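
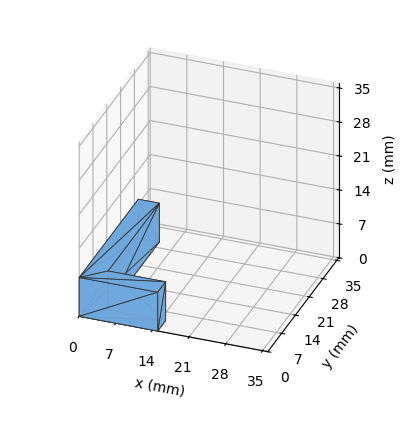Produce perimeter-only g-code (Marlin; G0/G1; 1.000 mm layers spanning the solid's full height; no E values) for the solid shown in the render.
Reading the render: the shape is an L-shaped prism: outer 15 × 30 mm, arm thicknesses ≈ 4 mm (horizontal) and 4 mm (vertical), extruded 8 mm in z (dimensions read to the nearest mm from the axis ticks). For the g-code, the solid's height is divided into equal slices at the stated Δz and each level perimeter traced with G1 moves after a G0 lift.

; perimeter-only toolpath
G21 ; units = mm
G90 ; absolute positioning
G28 ; home
; layer 1
G0 Z1.000
G0 X0.000 Y0.000
G1 X15.000 Y0.000
G1 X15.000 Y4.000
G1 X4.000 Y4.000
G1 X4.000 Y30.000
G1 X0.000 Y30.000
G1 X0.000 Y0.000
; layer 2
G0 Z2.000
G0 X0.000 Y0.000
G1 X15.000 Y0.000
G1 X15.000 Y4.000
G1 X4.000 Y4.000
G1 X4.000 Y30.000
G1 X0.000 Y30.000
G1 X0.000 Y0.000
; layer 3
G0 Z3.000
G0 X0.000 Y0.000
G1 X15.000 Y0.000
G1 X15.000 Y4.000
G1 X4.000 Y4.000
G1 X4.000 Y30.000
G1 X0.000 Y30.000
G1 X0.000 Y0.000
; layer 4
G0 Z4.000
G0 X0.000 Y0.000
G1 X15.000 Y0.000
G1 X15.000 Y4.000
G1 X4.000 Y4.000
G1 X4.000 Y30.000
G1 X0.000 Y30.000
G1 X0.000 Y0.000
; layer 5
G0 Z5.000
G0 X0.000 Y0.000
G1 X15.000 Y0.000
G1 X15.000 Y4.000
G1 X4.000 Y4.000
G1 X4.000 Y30.000
G1 X0.000 Y30.000
G1 X0.000 Y0.000
; layer 6
G0 Z6.000
G0 X0.000 Y0.000
G1 X15.000 Y0.000
G1 X15.000 Y4.000
G1 X4.000 Y4.000
G1 X4.000 Y30.000
G1 X0.000 Y30.000
G1 X0.000 Y0.000
; layer 7
G0 Z7.000
G0 X0.000 Y0.000
G1 X15.000 Y0.000
G1 X15.000 Y4.000
G1 X4.000 Y4.000
G1 X4.000 Y30.000
G1 X0.000 Y30.000
G1 X0.000 Y0.000
; layer 8
G0 Z8.000
G0 X0.000 Y0.000
G1 X15.000 Y0.000
G1 X15.000 Y4.000
G1 X4.000 Y4.000
G1 X4.000 Y30.000
G1 X0.000 Y30.000
G1 X0.000 Y0.000
M2 ; end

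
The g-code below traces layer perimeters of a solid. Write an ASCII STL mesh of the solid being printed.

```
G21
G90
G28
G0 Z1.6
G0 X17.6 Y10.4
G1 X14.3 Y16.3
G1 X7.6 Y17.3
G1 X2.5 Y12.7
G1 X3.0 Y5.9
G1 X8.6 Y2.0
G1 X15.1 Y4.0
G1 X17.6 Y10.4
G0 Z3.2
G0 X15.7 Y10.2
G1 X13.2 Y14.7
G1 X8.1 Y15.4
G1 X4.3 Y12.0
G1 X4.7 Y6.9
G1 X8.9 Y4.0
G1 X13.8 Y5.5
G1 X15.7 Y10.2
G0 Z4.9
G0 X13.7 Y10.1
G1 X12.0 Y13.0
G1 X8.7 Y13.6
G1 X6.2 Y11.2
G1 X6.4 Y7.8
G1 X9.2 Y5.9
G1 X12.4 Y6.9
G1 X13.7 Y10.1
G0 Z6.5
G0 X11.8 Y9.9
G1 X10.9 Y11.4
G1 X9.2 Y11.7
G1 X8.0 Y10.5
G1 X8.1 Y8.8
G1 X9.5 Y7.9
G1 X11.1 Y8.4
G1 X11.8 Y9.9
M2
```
solid part
  facet normal 0.0000 0.0000 -1.0000
    outer loop
      vertex 7.0 19.2 0.0
      vertex 15.4 17.9 0.0
      vertex 19.6 10.5 0.0
    endloop
  endfacet
  facet normal 0.0000 0.0000 -1.0000
    outer loop
      vertex 0.7 13.4 0.0
      vertex 7.0 19.2 0.0
      vertex 19.6 10.5 0.0
    endloop
  endfacet
  facet normal 0.0000 0.0000 -1.0000
    outer loop
      vertex 1.3 4.9 0.0
      vertex 0.7 13.4 0.0
      vertex 19.6 10.5 0.0
    endloop
  endfacet
  facet normal 0.0000 0.0000 -1.0000
    outer loop
      vertex 8.3 0.1 0.0
      vertex 1.3 4.9 0.0
      vertex 19.6 10.5 0.0
    endloop
  endfacet
  facet normal 0.0000 0.0000 -1.0000
    outer loop
      vertex 16.4 2.6 0.0
      vertex 8.3 0.1 0.0
      vertex 19.6 10.5 0.0
    endloop
  endfacet
  facet normal 0.5865 0.3329 0.7384
    outer loop
      vertex 19.6 10.5 0.0
      vertex 15.4 17.9 0.0
      vertex 9.8 9.8 8.1
    endloop
  endfacet
  facet normal 0.1032 0.6668 0.7381
    outer loop
      vertex 15.4 17.9 0.0
      vertex 7.0 19.2 0.0
      vertex 9.8 9.8 8.1
    endloop
  endfacet
  facet normal -0.4584 0.4979 0.7362
    outer loop
      vertex 7.0 19.2 0.0
      vertex 0.7 13.4 0.0
      vertex 9.8 9.8 8.1
    endloop
  endfacet
  facet normal -0.6746 -0.0476 0.7367
    outer loop
      vertex 0.7 13.4 0.0
      vertex 1.3 4.9 0.0
      vertex 9.8 9.8 8.1
    endloop
  endfacet
  facet normal -0.3819 -0.5569 0.7376
    outer loop
      vertex 1.3 4.9 0.0
      vertex 8.3 0.1 0.0
      vertex 9.8 9.8 8.1
    endloop
  endfacet
  facet normal 0.1994 -0.6461 0.7368
    outer loop
      vertex 8.3 0.1 0.0
      vertex 16.4 2.6 0.0
      vertex 9.8 9.8 8.1
    endloop
  endfacet
  facet normal 0.6269 -0.2539 0.7365
    outer loop
      vertex 16.4 2.6 0.0
      vertex 19.6 10.5 0.0
      vertex 9.8 9.8 8.1
    endloop
  endfacet
endsolid part

The G0 Z moves step by Δz≈1.6 mm. The G1 loops shrink linearly with z, so the solid tapers from its base footprint up to z≈8.1. Closing with a flat bottom cap and the tapered top and triangulating gives 12 facets — a regular 7-sided pyramid, base circumscribed radius ≈ 9.8 mm, apex at z ≈ 8.1 mm.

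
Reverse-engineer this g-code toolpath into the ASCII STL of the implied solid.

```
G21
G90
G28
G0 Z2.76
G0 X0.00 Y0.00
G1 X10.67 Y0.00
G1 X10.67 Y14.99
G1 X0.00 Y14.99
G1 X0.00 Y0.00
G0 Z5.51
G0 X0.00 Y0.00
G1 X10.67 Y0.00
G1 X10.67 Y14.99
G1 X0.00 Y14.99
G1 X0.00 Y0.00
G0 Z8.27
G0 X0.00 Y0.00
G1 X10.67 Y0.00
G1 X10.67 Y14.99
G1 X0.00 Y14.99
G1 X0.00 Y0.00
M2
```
solid part
  facet normal 0.0000 0.0000 -1.0000
    outer loop
      vertex 10.67 14.99 0.00
      vertex 10.67 0.00 0.00
      vertex 0.00 0.00 0.00
    endloop
  endfacet
  facet normal 0.0000 0.0000 -1.0000
    outer loop
      vertex 0.00 14.99 0.00
      vertex 10.67 14.99 0.00
      vertex 0.00 0.00 0.00
    endloop
  endfacet
  facet normal 0.0000 0.0000 1.0000
    outer loop
      vertex 0.00 0.00 8.27
      vertex 10.67 0.00 8.27
      vertex 10.67 14.99 8.27
    endloop
  endfacet
  facet normal 0.0000 0.0000 1.0000
    outer loop
      vertex 0.00 0.00 8.27
      vertex 10.67 14.99 8.27
      vertex 0.00 14.99 8.27
    endloop
  endfacet
  facet normal 0.0000 -1.0000 0.0000
    outer loop
      vertex 0.00 0.00 0.00
      vertex 10.67 0.00 0.00
      vertex 10.67 0.00 8.27
    endloop
  endfacet
  facet normal 0.0000 -1.0000 0.0000
    outer loop
      vertex 0.00 0.00 0.00
      vertex 10.67 0.00 8.27
      vertex 0.00 0.00 8.27
    endloop
  endfacet
  facet normal 0.0000 1.0000 0.0000
    outer loop
      vertex 10.67 14.99 8.27
      vertex 10.67 14.99 0.00
      vertex 0.00 14.99 0.00
    endloop
  endfacet
  facet normal 0.0000 1.0000 0.0000
    outer loop
      vertex 0.00 14.99 8.27
      vertex 10.67 14.99 8.27
      vertex 0.00 14.99 0.00
    endloop
  endfacet
  facet normal -1.0000 0.0000 0.0000
    outer loop
      vertex 0.00 14.99 8.27
      vertex 0.00 14.99 0.00
      vertex 0.00 0.00 0.00
    endloop
  endfacet
  facet normal -1.0000 0.0000 0.0000
    outer loop
      vertex 0.00 0.00 8.27
      vertex 0.00 14.99 8.27
      vertex 0.00 0.00 0.00
    endloop
  endfacet
  facet normal 1.0000 0.0000 0.0000
    outer loop
      vertex 10.67 0.00 0.00
      vertex 10.67 14.99 0.00
      vertex 10.67 14.99 8.27
    endloop
  endfacet
  facet normal 1.0000 0.0000 0.0000
    outer loop
      vertex 10.67 0.00 0.00
      vertex 10.67 14.99 8.27
      vertex 10.67 0.00 8.27
    endloop
  endfacet
endsolid part

The G0 Z moves step by Δz≈2.76 mm. Every layer's G1 loop is the same polygon, so the solid is a straight extrusion of it from z=0 to z≈8.27. Closing with flat bottom and top caps and triangulating gives 12 facets — a rectangular box, roughly 10.7 × 15 mm footprint and 8.27 mm tall.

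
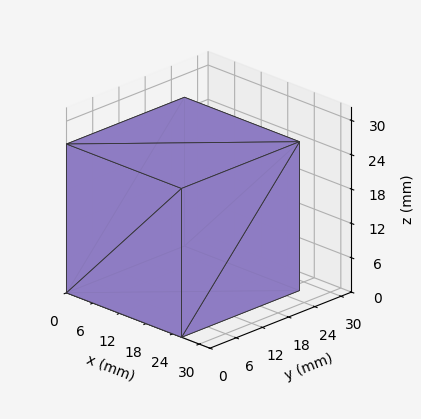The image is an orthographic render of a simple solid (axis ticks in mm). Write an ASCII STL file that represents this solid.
Reading the render: the shape is a rectangular box, roughly 26 × 27 mm footprint and 26 mm tall (dimensions read to the nearest mm from the axis ticks). For the STL, each face is triangulated and given an outward normal.

solid part
  facet normal 0.0000 0.0000 -1.0000
    outer loop
      vertex 26.00 27.00 0.00
      vertex 26.00 0.00 0.00
      vertex 0.00 0.00 0.00
    endloop
  endfacet
  facet normal 0.0000 0.0000 -1.0000
    outer loop
      vertex 0.00 27.00 0.00
      vertex 26.00 27.00 0.00
      vertex 0.00 0.00 0.00
    endloop
  endfacet
  facet normal 0.0000 0.0000 1.0000
    outer loop
      vertex 0.00 0.00 26.00
      vertex 26.00 0.00 26.00
      vertex 26.00 27.00 26.00
    endloop
  endfacet
  facet normal 0.0000 0.0000 1.0000
    outer loop
      vertex 0.00 0.00 26.00
      vertex 26.00 27.00 26.00
      vertex 0.00 27.00 26.00
    endloop
  endfacet
  facet normal 0.0000 -1.0000 0.0000
    outer loop
      vertex 0.00 0.00 0.00
      vertex 26.00 0.00 0.00
      vertex 26.00 0.00 26.00
    endloop
  endfacet
  facet normal 0.0000 -1.0000 0.0000
    outer loop
      vertex 0.00 0.00 0.00
      vertex 26.00 0.00 26.00
      vertex 0.00 0.00 26.00
    endloop
  endfacet
  facet normal 0.0000 1.0000 0.0000
    outer loop
      vertex 26.00 27.00 26.00
      vertex 26.00 27.00 0.00
      vertex 0.00 27.00 0.00
    endloop
  endfacet
  facet normal 0.0000 1.0000 0.0000
    outer loop
      vertex 0.00 27.00 26.00
      vertex 26.00 27.00 26.00
      vertex 0.00 27.00 0.00
    endloop
  endfacet
  facet normal -1.0000 0.0000 0.0000
    outer loop
      vertex 0.00 27.00 26.00
      vertex 0.00 27.00 0.00
      vertex 0.00 0.00 0.00
    endloop
  endfacet
  facet normal -1.0000 0.0000 0.0000
    outer loop
      vertex 0.00 0.00 26.00
      vertex 0.00 27.00 26.00
      vertex 0.00 0.00 0.00
    endloop
  endfacet
  facet normal 1.0000 0.0000 0.0000
    outer loop
      vertex 26.00 0.00 0.00
      vertex 26.00 27.00 0.00
      vertex 26.00 27.00 26.00
    endloop
  endfacet
  facet normal 1.0000 0.0000 0.0000
    outer loop
      vertex 26.00 0.00 0.00
      vertex 26.00 27.00 26.00
      vertex 26.00 0.00 26.00
    endloop
  endfacet
endsolid part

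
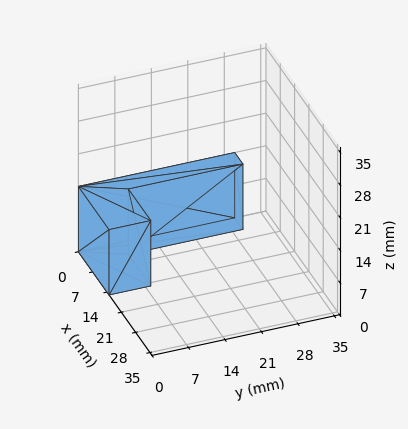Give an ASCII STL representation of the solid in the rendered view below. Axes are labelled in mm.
Reading the render: the shape is an L-shaped prism: outer 15 × 30 mm, arm thicknesses ≈ 8 mm (horizontal) and 4 mm (vertical), extruded 14 mm in z (dimensions read to the nearest mm from the axis ticks). For the STL, each face is triangulated and given an outward normal.

solid part
  facet normal 0.0000 0.0000 -1.0000
    outer loop
      vertex 15.000 8.000 0.000
      vertex 15.000 0.000 0.000
      vertex 0.000 0.000 0.000
    endloop
  endfacet
  facet normal 0.0000 0.0000 -1.0000
    outer loop
      vertex 4.000 8.000 0.000
      vertex 15.000 8.000 0.000
      vertex 0.000 0.000 0.000
    endloop
  endfacet
  facet normal 0.0000 0.0000 -1.0000
    outer loop
      vertex 4.000 30.000 0.000
      vertex 4.000 8.000 0.000
      vertex 0.000 0.000 0.000
    endloop
  endfacet
  facet normal 0.0000 0.0000 -1.0000
    outer loop
      vertex 0.000 30.000 0.000
      vertex 4.000 30.000 0.000
      vertex 0.000 0.000 0.000
    endloop
  endfacet
  facet normal 0.0000 0.0000 1.0000
    outer loop
      vertex 0.000 0.000 14.000
      vertex 15.000 0.000 14.000
      vertex 15.000 8.000 14.000
    endloop
  endfacet
  facet normal 0.0000 0.0000 1.0000
    outer loop
      vertex 0.000 0.000 14.000
      vertex 15.000 8.000 14.000
      vertex 4.000 8.000 14.000
    endloop
  endfacet
  facet normal 0.0000 0.0000 1.0000
    outer loop
      vertex 0.000 0.000 14.000
      vertex 4.000 8.000 14.000
      vertex 4.000 30.000 14.000
    endloop
  endfacet
  facet normal 0.0000 0.0000 1.0000
    outer loop
      vertex 0.000 0.000 14.000
      vertex 4.000 30.000 14.000
      vertex 0.000 30.000 14.000
    endloop
  endfacet
  facet normal 0.0000 -1.0000 0.0000
    outer loop
      vertex 0.000 0.000 0.000
      vertex 15.000 0.000 0.000
      vertex 15.000 0.000 14.000
    endloop
  endfacet
  facet normal 0.0000 -1.0000 0.0000
    outer loop
      vertex 0.000 0.000 0.000
      vertex 15.000 0.000 14.000
      vertex 0.000 0.000 14.000
    endloop
  endfacet
  facet normal 1.0000 0.0000 0.0000
    outer loop
      vertex 15.000 0.000 0.000
      vertex 15.000 8.000 0.000
      vertex 15.000 8.000 14.000
    endloop
  endfacet
  facet normal 1.0000 0.0000 0.0000
    outer loop
      vertex 15.000 0.000 0.000
      vertex 15.000 8.000 14.000
      vertex 15.000 0.000 14.000
    endloop
  endfacet
  facet normal 0.0000 1.0000 0.0000
    outer loop
      vertex 15.000 8.000 0.000
      vertex 4.000 8.000 0.000
      vertex 4.000 8.000 14.000
    endloop
  endfacet
  facet normal 0.0000 1.0000 0.0000
    outer loop
      vertex 15.000 8.000 0.000
      vertex 4.000 8.000 14.000
      vertex 15.000 8.000 14.000
    endloop
  endfacet
  facet normal 1.0000 0.0000 0.0000
    outer loop
      vertex 4.000 8.000 0.000
      vertex 4.000 30.000 0.000
      vertex 4.000 30.000 14.000
    endloop
  endfacet
  facet normal 1.0000 0.0000 0.0000
    outer loop
      vertex 4.000 8.000 0.000
      vertex 4.000 30.000 14.000
      vertex 4.000 8.000 14.000
    endloop
  endfacet
  facet normal 0.0000 1.0000 0.0000
    outer loop
      vertex 4.000 30.000 0.000
      vertex 0.000 30.000 0.000
      vertex 0.000 30.000 14.000
    endloop
  endfacet
  facet normal 0.0000 1.0000 0.0000
    outer loop
      vertex 4.000 30.000 0.000
      vertex 0.000 30.000 14.000
      vertex 4.000 30.000 14.000
    endloop
  endfacet
  facet normal -1.0000 0.0000 0.0000
    outer loop
      vertex 0.000 30.000 0.000
      vertex 0.000 0.000 0.000
      vertex 0.000 0.000 14.000
    endloop
  endfacet
  facet normal -1.0000 0.0000 0.0000
    outer loop
      vertex 0.000 30.000 0.000
      vertex 0.000 0.000 14.000
      vertex 0.000 30.000 14.000
    endloop
  endfacet
endsolid part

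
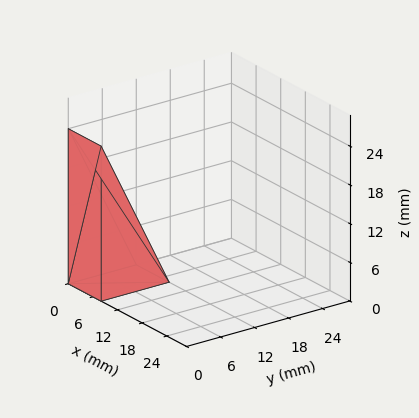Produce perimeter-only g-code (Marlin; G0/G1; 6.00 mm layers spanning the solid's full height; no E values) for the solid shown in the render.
Reading the render: the shape is a wedge (ramp): 8 × 12 mm base, rising to 24 mm along the y=0 edge and sloping linearly to z=0 at y=12 (dimensions read to the nearest mm from the axis ticks). For the g-code, the solid's height is divided into equal slices at the stated Δz and each level perimeter traced with G1 moves after a G0 lift.

; perimeter-only toolpath
G21 ; units = mm
G90 ; absolute positioning
G28 ; home
; layer 1
G0 Z6.00
G0 X0.00 Y0.00
G1 X8.00 Y0.00
G1 X8.00 Y9.00
G1 X0.00 Y9.00
G1 X0.00 Y0.00
; layer 2
G0 Z12.00
G0 X0.00 Y0.00
G1 X8.00 Y0.00
G1 X8.00 Y6.00
G1 X0.00 Y6.00
G1 X0.00 Y0.00
; layer 3
G0 Z18.00
G0 X0.00 Y0.00
G1 X8.00 Y0.00
G1 X8.00 Y3.00
G1 X0.00 Y3.00
G1 X0.00 Y0.00
M2 ; end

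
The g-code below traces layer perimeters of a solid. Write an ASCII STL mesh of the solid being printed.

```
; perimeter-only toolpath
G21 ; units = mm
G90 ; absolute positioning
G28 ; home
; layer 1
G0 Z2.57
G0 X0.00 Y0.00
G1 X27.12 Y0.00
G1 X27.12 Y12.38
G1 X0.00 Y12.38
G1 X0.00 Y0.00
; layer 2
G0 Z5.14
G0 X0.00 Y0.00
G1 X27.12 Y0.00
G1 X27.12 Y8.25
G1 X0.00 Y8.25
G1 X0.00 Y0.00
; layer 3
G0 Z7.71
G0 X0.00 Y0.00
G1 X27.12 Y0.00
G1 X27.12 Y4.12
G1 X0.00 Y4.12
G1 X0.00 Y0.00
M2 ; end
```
solid part
  facet normal 0.0000 0.0000 -1.0000
    outer loop
      vertex 27.12 16.50 0.00
      vertex 27.12 0.00 0.00
      vertex 0.00 0.00 0.00
    endloop
  endfacet
  facet normal 0.0000 0.0000 -1.0000
    outer loop
      vertex 0.00 16.50 0.00
      vertex 27.12 16.50 0.00
      vertex 0.00 0.00 0.00
    endloop
  endfacet
  facet normal 0.0000 -1.0000 0.0000
    outer loop
      vertex 0.00 0.00 0.00
      vertex 27.12 0.00 0.00
      vertex 27.12 0.00 10.28
    endloop
  endfacet
  facet normal 0.0000 -1.0000 0.0000
    outer loop
      vertex 0.00 0.00 0.00
      vertex 27.12 0.00 10.28
      vertex 0.00 0.00 10.28
    endloop
  endfacet
  facet normal 0.0000 0.5288 0.8487
    outer loop
      vertex 0.00 0.00 10.28
      vertex 27.12 0.00 10.28
      vertex 27.12 16.50 0.00
    endloop
  endfacet
  facet normal 0.0000 0.5288 0.8487
    outer loop
      vertex 0.00 0.00 10.28
      vertex 27.12 16.50 0.00
      vertex 0.00 16.50 0.00
    endloop
  endfacet
  facet normal -1.0000 0.0000 0.0000
    outer loop
      vertex 0.00 0.00 10.28
      vertex 0.00 16.50 0.00
      vertex 0.00 0.00 0.00
    endloop
  endfacet
  facet normal 1.0000 0.0000 0.0000
    outer loop
      vertex 27.12 0.00 0.00
      vertex 27.12 16.50 0.00
      vertex 27.12 0.00 10.28
    endloop
  endfacet
endsolid part

The G0 Z moves step by Δz≈2.57 mm. The G1 loops shrink linearly with z, so the solid tapers from its base footprint up to z≈10.3. Closing with a flat bottom cap and the tapered top and triangulating gives 8 facets — a wedge (ramp): 27.1 × 16.5 mm base, rising to 10.3 mm along the y=0 edge and sloping linearly to z=0 at y=16.5.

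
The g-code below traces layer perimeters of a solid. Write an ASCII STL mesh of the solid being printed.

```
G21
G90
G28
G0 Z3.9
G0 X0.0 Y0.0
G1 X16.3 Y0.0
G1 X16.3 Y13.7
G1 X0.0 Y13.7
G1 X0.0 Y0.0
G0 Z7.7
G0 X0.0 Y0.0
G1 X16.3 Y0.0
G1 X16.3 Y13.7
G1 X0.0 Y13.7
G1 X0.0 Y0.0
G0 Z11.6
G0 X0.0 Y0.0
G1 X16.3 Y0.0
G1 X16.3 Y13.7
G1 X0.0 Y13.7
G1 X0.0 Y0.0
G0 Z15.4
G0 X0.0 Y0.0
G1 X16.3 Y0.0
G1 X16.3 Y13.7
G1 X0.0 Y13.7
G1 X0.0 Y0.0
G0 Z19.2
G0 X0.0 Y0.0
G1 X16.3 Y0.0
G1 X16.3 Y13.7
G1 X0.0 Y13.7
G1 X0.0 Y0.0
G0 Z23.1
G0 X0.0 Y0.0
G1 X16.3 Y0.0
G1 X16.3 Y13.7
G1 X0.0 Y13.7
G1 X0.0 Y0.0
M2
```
solid part
  facet normal 0.0000 0.0000 -1.0000
    outer loop
      vertex 16.3 13.7 0.0
      vertex 16.3 0.0 0.0
      vertex 0.0 0.0 0.0
    endloop
  endfacet
  facet normal 0.0000 0.0000 -1.0000
    outer loop
      vertex 0.0 13.7 0.0
      vertex 16.3 13.7 0.0
      vertex 0.0 0.0 0.0
    endloop
  endfacet
  facet normal 0.0000 0.0000 1.0000
    outer loop
      vertex 0.0 0.0 23.1
      vertex 16.3 0.0 23.1
      vertex 16.3 13.7 23.1
    endloop
  endfacet
  facet normal 0.0000 0.0000 1.0000
    outer loop
      vertex 0.0 0.0 23.1
      vertex 16.3 13.7 23.1
      vertex 0.0 13.7 23.1
    endloop
  endfacet
  facet normal 0.0000 -1.0000 0.0000
    outer loop
      vertex 0.0 0.0 0.0
      vertex 16.3 0.0 0.0
      vertex 16.3 0.0 23.1
    endloop
  endfacet
  facet normal 0.0000 -1.0000 0.0000
    outer loop
      vertex 0.0 0.0 0.0
      vertex 16.3 0.0 23.1
      vertex 0.0 0.0 23.1
    endloop
  endfacet
  facet normal 0.0000 1.0000 0.0000
    outer loop
      vertex 16.3 13.7 23.1
      vertex 16.3 13.7 0.0
      vertex 0.0 13.7 0.0
    endloop
  endfacet
  facet normal 0.0000 1.0000 0.0000
    outer loop
      vertex 0.0 13.7 23.1
      vertex 16.3 13.7 23.1
      vertex 0.0 13.7 0.0
    endloop
  endfacet
  facet normal -1.0000 0.0000 0.0000
    outer loop
      vertex 0.0 13.7 23.1
      vertex 0.0 13.7 0.0
      vertex 0.0 0.0 0.0
    endloop
  endfacet
  facet normal -1.0000 0.0000 0.0000
    outer loop
      vertex 0.0 0.0 23.1
      vertex 0.0 13.7 23.1
      vertex 0.0 0.0 0.0
    endloop
  endfacet
  facet normal 1.0000 0.0000 0.0000
    outer loop
      vertex 16.3 0.0 0.0
      vertex 16.3 13.7 0.0
      vertex 16.3 13.7 23.1
    endloop
  endfacet
  facet normal 1.0000 0.0000 0.0000
    outer loop
      vertex 16.3 0.0 0.0
      vertex 16.3 13.7 23.1
      vertex 16.3 0.0 23.1
    endloop
  endfacet
endsolid part

The G0 Z moves step by Δz≈3.9 mm. Every layer's G1 loop is the same polygon, so the solid is a straight extrusion of it from z=0 to z≈23.1. Closing with flat bottom and top caps and triangulating gives 12 facets — a rectangular box, roughly 16.3 × 13.7 mm footprint and 23.1 mm tall.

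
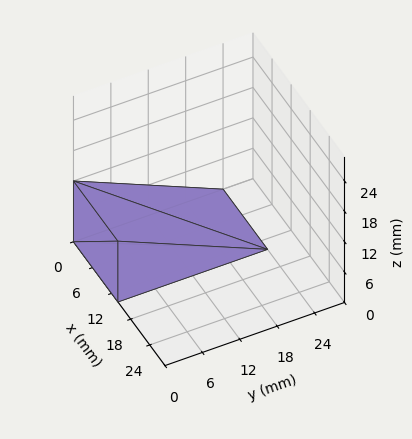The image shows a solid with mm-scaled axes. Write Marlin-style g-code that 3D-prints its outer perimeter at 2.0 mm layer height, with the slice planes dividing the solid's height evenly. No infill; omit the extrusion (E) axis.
Reading the render: the shape is a wedge (ramp): 14 × 24 mm base, rising to 12 mm along the y=0 edge and sloping linearly to z=0 at y=24 (dimensions read to the nearest mm from the axis ticks). For the g-code, the solid's height is divided into equal slices at the stated Δz and each level perimeter traced with G1 moves after a G0 lift.

; perimeter-only toolpath
G21 ; units = mm
G90 ; absolute positioning
G28 ; home
; layer 1
G0 Z2.0
G0 X0.0 Y0.0
G1 X14.0 Y0.0
G1 X14.0 Y20.0
G1 X0.0 Y20.0
G1 X0.0 Y0.0
; layer 2
G0 Z4.0
G0 X0.0 Y0.0
G1 X14.0 Y0.0
G1 X14.0 Y16.0
G1 X0.0 Y16.0
G1 X0.0 Y0.0
; layer 3
G0 Z6.0
G0 X0.0 Y0.0
G1 X14.0 Y0.0
G1 X14.0 Y12.0
G1 X0.0 Y12.0
G1 X0.0 Y0.0
; layer 4
G0 Z8.0
G0 X0.0 Y0.0
G1 X14.0 Y0.0
G1 X14.0 Y8.0
G1 X0.0 Y8.0
G1 X0.0 Y0.0
; layer 5
G0 Z10.0
G0 X0.0 Y0.0
G1 X14.0 Y0.0
G1 X14.0 Y4.0
G1 X0.0 Y4.0
G1 X0.0 Y0.0
M2 ; end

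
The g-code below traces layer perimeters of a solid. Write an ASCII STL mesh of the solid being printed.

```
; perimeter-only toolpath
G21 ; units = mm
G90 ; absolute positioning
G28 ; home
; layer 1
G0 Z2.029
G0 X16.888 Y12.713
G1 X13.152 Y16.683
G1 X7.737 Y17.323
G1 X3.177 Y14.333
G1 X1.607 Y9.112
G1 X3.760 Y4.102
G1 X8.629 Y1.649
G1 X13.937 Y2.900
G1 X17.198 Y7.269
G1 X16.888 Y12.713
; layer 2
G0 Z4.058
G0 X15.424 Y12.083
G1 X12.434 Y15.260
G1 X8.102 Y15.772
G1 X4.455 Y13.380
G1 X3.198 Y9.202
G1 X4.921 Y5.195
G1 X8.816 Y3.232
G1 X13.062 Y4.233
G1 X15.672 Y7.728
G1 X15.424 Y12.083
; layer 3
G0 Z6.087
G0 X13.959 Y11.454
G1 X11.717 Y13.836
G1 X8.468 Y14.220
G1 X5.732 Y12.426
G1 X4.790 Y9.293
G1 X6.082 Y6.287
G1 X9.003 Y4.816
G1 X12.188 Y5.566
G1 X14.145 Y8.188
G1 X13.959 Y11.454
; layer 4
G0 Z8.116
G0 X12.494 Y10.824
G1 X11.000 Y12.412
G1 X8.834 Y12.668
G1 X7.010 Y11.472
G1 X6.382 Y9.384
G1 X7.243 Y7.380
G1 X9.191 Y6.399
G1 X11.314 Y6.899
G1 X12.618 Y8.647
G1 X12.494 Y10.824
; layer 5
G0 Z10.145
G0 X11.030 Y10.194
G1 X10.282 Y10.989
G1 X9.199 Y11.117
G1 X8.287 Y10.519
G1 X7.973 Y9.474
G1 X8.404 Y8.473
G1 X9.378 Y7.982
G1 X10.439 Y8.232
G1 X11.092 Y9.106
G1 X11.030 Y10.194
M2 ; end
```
solid part
  facet normal 0.0000 0.0000 -1.0000
    outer loop
      vertex 7.371 18.875 0.000
      vertex 13.869 18.107 0.000
      vertex 18.353 13.342 0.000
    endloop
  endfacet
  facet normal 0.0000 0.0000 -1.0000
    outer loop
      vertex 1.900 15.287 0.000
      vertex 7.371 18.875 0.000
      vertex 18.353 13.342 0.000
    endloop
  endfacet
  facet normal 0.0000 0.0000 -1.0000
    outer loop
      vertex 0.015 9.021 0.000
      vertex 1.900 15.287 0.000
      vertex 18.353 13.342 0.000
    endloop
  endfacet
  facet normal 0.0000 0.0000 -1.0000
    outer loop
      vertex 2.599 3.010 0.000
      vertex 0.015 9.021 0.000
      vertex 18.353 13.342 0.000
    endloop
  endfacet
  facet normal 0.0000 0.0000 -1.0000
    outer loop
      vertex 8.442 0.066 0.000
      vertex 2.599 3.010 0.000
      vertex 18.353 13.342 0.000
    endloop
  endfacet
  facet normal 0.0000 0.0000 -1.0000
    outer loop
      vertex 14.811 1.567 0.000
      vertex 8.442 0.066 0.000
      vertex 18.353 13.342 0.000
    endloop
  endfacet
  facet normal 0.0000 0.0000 -1.0000
    outer loop
      vertex 18.725 6.810 0.000
      vertex 14.811 1.567 0.000
      vertex 18.353 13.342 0.000
    endloop
  endfacet
  facet normal 0.5859 0.5513 0.5940
    outer loop
      vertex 18.353 13.342 0.000
      vertex 13.869 18.107 0.000
      vertex 9.565 9.565 12.174
    endloop
  endfacet
  facet normal 0.0944 0.7989 0.5940
    outer loop
      vertex 13.869 18.107 0.000
      vertex 7.371 18.875 0.000
      vertex 9.565 9.565 12.174
    endloop
  endfacet
  facet normal -0.4412 0.6727 0.5940
    outer loop
      vertex 7.371 18.875 0.000
      vertex 1.900 15.287 0.000
      vertex 9.565 9.565 12.174
    endloop
  endfacet
  facet normal -0.7704 0.2318 0.5940
    outer loop
      vertex 1.900 15.287 0.000
      vertex 0.015 9.021 0.000
      vertex 9.565 9.565 12.174
    endloop
  endfacet
  facet normal -0.7391 -0.3177 0.5940
    outer loop
      vertex 0.015 9.021 0.000
      vertex 2.599 3.010 0.000
      vertex 9.565 9.565 12.174
    endloop
  endfacet
  facet normal -0.3620 -0.7184 0.5940
    outer loop
      vertex 2.599 3.010 0.000
      vertex 8.442 0.066 0.000
      vertex 9.565 9.565 12.174
    endloop
  endfacet
  facet normal 0.1845 -0.7830 0.5940
    outer loop
      vertex 8.442 0.066 0.000
      vertex 14.811 1.567 0.000
      vertex 9.565 9.565 12.174
    endloop
  endfacet
  facet normal 0.6447 -0.4813 0.5940
    outer loop
      vertex 14.811 1.567 0.000
      vertex 18.725 6.810 0.000
      vertex 9.565 9.565 12.174
    endloop
  endfacet
  facet normal 0.8032 0.0457 0.5940
    outer loop
      vertex 18.725 6.810 0.000
      vertex 18.353 13.342 0.000
      vertex 9.565 9.565 12.174
    endloop
  endfacet
endsolid part

The G0 Z moves step by Δz≈2.029 mm. The G1 loops shrink linearly with z, so the solid tapers from its base footprint up to z≈12.2. Closing with a flat bottom cap and the tapered top and triangulating gives 16 facets — a regular 9-sided pyramid, base circumscribed radius ≈ 9.56 mm, apex at z ≈ 12.2 mm.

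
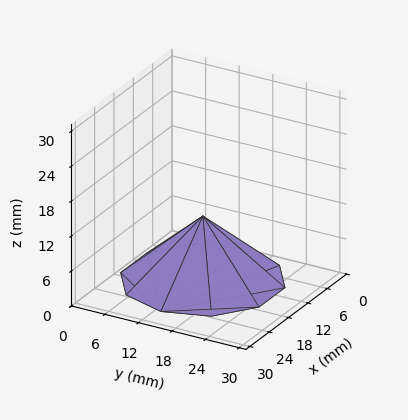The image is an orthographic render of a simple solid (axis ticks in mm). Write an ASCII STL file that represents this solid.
Reading the render: the shape is a regular 10-sided pyramid, base circumscribed radius ≈ 13 mm, apex at z ≈ 11 mm (dimensions read to the nearest mm from the axis ticks). For the STL, each face is triangulated and given an outward normal.

solid part
  facet normal 0.0000 0.0000 -1.0000
    outer loop
      vertex 17.02 25.36 0.00
      vertex 23.52 20.64 0.00
      vertex 26.00 13.00 0.00
    endloop
  endfacet
  facet normal 0.0000 0.0000 -1.0000
    outer loop
      vertex 8.98 25.36 0.00
      vertex 17.02 25.36 0.00
      vertex 26.00 13.00 0.00
    endloop
  endfacet
  facet normal 0.0000 0.0000 -1.0000
    outer loop
      vertex 2.48 20.64 0.00
      vertex 8.98 25.36 0.00
      vertex 26.00 13.00 0.00
    endloop
  endfacet
  facet normal 0.0000 0.0000 -1.0000
    outer loop
      vertex 0.00 13.00 0.00
      vertex 2.48 20.64 0.00
      vertex 26.00 13.00 0.00
    endloop
  endfacet
  facet normal 0.0000 0.0000 -1.0000
    outer loop
      vertex 2.48 5.36 0.00
      vertex 0.00 13.00 0.00
      vertex 26.00 13.00 0.00
    endloop
  endfacet
  facet normal 0.0000 0.0000 -1.0000
    outer loop
      vertex 8.98 0.64 0.00
      vertex 2.48 5.36 0.00
      vertex 26.00 13.00 0.00
    endloop
  endfacet
  facet normal 0.0000 0.0000 -1.0000
    outer loop
      vertex 17.02 0.64 0.00
      vertex 8.98 0.64 0.00
      vertex 26.00 13.00 0.00
    endloop
  endfacet
  facet normal 0.0000 0.0000 -1.0000
    outer loop
      vertex 23.52 5.36 0.00
      vertex 17.02 0.64 0.00
      vertex 26.00 13.00 0.00
    endloop
  endfacet
  facet normal 0.6322 0.2052 0.7471
    outer loop
      vertex 26.00 13.00 0.00
      vertex 23.52 20.64 0.00
      vertex 13.00 13.00 11.00
    endloop
  endfacet
  facet normal 0.3906 0.5379 0.7471
    outer loop
      vertex 23.52 20.64 0.00
      vertex 17.02 25.36 0.00
      vertex 13.00 13.00 11.00
    endloop
  endfacet
  facet normal 0.0000 0.6648 0.7470
    outer loop
      vertex 17.02 25.36 0.00
      vertex 8.98 25.36 0.00
      vertex 13.00 13.00 11.00
    endloop
  endfacet
  facet normal -0.3906 0.5379 0.7471
    outer loop
      vertex 8.98 25.36 0.00
      vertex 2.48 20.64 0.00
      vertex 13.00 13.00 11.00
    endloop
  endfacet
  facet normal -0.6322 0.2052 0.7471
    outer loop
      vertex 2.48 20.64 0.00
      vertex 0.00 13.00 0.00
      vertex 13.00 13.00 11.00
    endloop
  endfacet
  facet normal -0.6322 -0.2052 0.7471
    outer loop
      vertex 0.00 13.00 0.00
      vertex 2.48 5.36 0.00
      vertex 13.00 13.00 11.00
    endloop
  endfacet
  facet normal -0.3906 -0.5379 0.7471
    outer loop
      vertex 2.48 5.36 0.00
      vertex 8.98 0.64 0.00
      vertex 13.00 13.00 11.00
    endloop
  endfacet
  facet normal 0.0000 -0.6648 0.7470
    outer loop
      vertex 8.98 0.64 0.00
      vertex 17.02 0.64 0.00
      vertex 13.00 13.00 11.00
    endloop
  endfacet
  facet normal 0.3906 -0.5379 0.7471
    outer loop
      vertex 17.02 0.64 0.00
      vertex 23.52 5.36 0.00
      vertex 13.00 13.00 11.00
    endloop
  endfacet
  facet normal 0.6322 -0.2052 0.7471
    outer loop
      vertex 23.52 5.36 0.00
      vertex 26.00 13.00 0.00
      vertex 13.00 13.00 11.00
    endloop
  endfacet
endsolid part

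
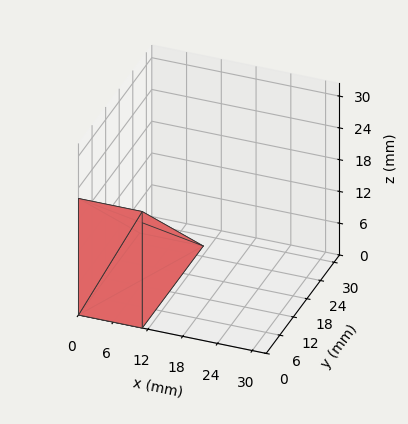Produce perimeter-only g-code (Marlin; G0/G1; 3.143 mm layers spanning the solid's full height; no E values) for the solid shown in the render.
Reading the render: the shape is a wedge (ramp): 11 × 27 mm base, rising to 22 mm along the y=0 edge and sloping linearly to z=0 at y=27 (dimensions read to the nearest mm from the axis ticks). For the g-code, the solid's height is divided into equal slices at the stated Δz and each level perimeter traced with G1 moves after a G0 lift.

; perimeter-only toolpath
G21 ; units = mm
G90 ; absolute positioning
G28 ; home
; layer 1
G0 Z3.143
G0 X0.000 Y0.000
G1 X11.000 Y0.000
G1 X11.000 Y23.143
G1 X0.000 Y23.143
G1 X0.000 Y0.000
; layer 2
G0 Z6.286
G0 X0.000 Y0.000
G1 X11.000 Y0.000
G1 X11.000 Y19.286
G1 X0.000 Y19.286
G1 X0.000 Y0.000
; layer 3
G0 Z9.429
G0 X0.000 Y0.000
G1 X11.000 Y0.000
G1 X11.000 Y15.429
G1 X0.000 Y15.429
G1 X0.000 Y0.000
; layer 4
G0 Z12.571
G0 X0.000 Y0.000
G1 X11.000 Y0.000
G1 X11.000 Y11.571
G1 X0.000 Y11.571
G1 X0.000 Y0.000
; layer 5
G0 Z15.714
G0 X0.000 Y0.000
G1 X11.000 Y0.000
G1 X11.000 Y7.714
G1 X0.000 Y7.714
G1 X0.000 Y0.000
; layer 6
G0 Z18.857
G0 X0.000 Y0.000
G1 X11.000 Y0.000
G1 X11.000 Y3.857
G1 X0.000 Y3.857
G1 X0.000 Y0.000
M2 ; end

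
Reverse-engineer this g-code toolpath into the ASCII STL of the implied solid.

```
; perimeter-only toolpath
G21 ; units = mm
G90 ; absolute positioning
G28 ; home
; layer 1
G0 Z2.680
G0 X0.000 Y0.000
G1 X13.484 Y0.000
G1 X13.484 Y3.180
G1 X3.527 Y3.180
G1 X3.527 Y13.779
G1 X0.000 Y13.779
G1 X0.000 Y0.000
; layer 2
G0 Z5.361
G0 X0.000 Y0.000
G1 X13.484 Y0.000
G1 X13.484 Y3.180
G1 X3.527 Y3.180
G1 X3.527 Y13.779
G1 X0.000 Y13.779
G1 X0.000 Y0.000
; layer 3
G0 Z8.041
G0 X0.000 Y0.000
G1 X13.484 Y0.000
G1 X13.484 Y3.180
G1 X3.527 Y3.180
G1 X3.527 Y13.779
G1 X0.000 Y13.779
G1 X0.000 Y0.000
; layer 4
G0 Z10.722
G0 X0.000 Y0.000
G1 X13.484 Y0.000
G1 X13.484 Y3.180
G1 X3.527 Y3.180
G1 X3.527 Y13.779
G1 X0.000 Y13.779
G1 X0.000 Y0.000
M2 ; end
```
solid part
  facet normal 0.0000 0.0000 -1.0000
    outer loop
      vertex 13.484 3.180 0.000
      vertex 13.484 0.000 0.000
      vertex 0.000 0.000 0.000
    endloop
  endfacet
  facet normal 0.0000 0.0000 -1.0000
    outer loop
      vertex 3.527 3.180 0.000
      vertex 13.484 3.180 0.000
      vertex 0.000 0.000 0.000
    endloop
  endfacet
  facet normal 0.0000 0.0000 -1.0000
    outer loop
      vertex 3.527 13.779 0.000
      vertex 3.527 3.180 0.000
      vertex 0.000 0.000 0.000
    endloop
  endfacet
  facet normal 0.0000 0.0000 -1.0000
    outer loop
      vertex 0.000 13.779 0.000
      vertex 3.527 13.779 0.000
      vertex 0.000 0.000 0.000
    endloop
  endfacet
  facet normal 0.0000 0.0000 1.0000
    outer loop
      vertex 0.000 0.000 10.722
      vertex 13.484 0.000 10.722
      vertex 13.484 3.180 10.722
    endloop
  endfacet
  facet normal 0.0000 0.0000 1.0000
    outer loop
      vertex 0.000 0.000 10.722
      vertex 13.484 3.180 10.722
      vertex 3.527 3.180 10.722
    endloop
  endfacet
  facet normal 0.0000 0.0000 1.0000
    outer loop
      vertex 0.000 0.000 10.722
      vertex 3.527 3.180 10.722
      vertex 3.527 13.779 10.722
    endloop
  endfacet
  facet normal 0.0000 0.0000 1.0000
    outer loop
      vertex 0.000 0.000 10.722
      vertex 3.527 13.779 10.722
      vertex 0.000 13.779 10.722
    endloop
  endfacet
  facet normal 0.0000 -1.0000 0.0000
    outer loop
      vertex 0.000 0.000 0.000
      vertex 13.484 0.000 0.000
      vertex 13.484 0.000 10.722
    endloop
  endfacet
  facet normal 0.0000 -1.0000 0.0000
    outer loop
      vertex 0.000 0.000 0.000
      vertex 13.484 0.000 10.722
      vertex 0.000 0.000 10.722
    endloop
  endfacet
  facet normal 1.0000 0.0000 0.0000
    outer loop
      vertex 13.484 0.000 0.000
      vertex 13.484 3.180 0.000
      vertex 13.484 3.180 10.722
    endloop
  endfacet
  facet normal 1.0000 0.0000 0.0000
    outer loop
      vertex 13.484 0.000 0.000
      vertex 13.484 3.180 10.722
      vertex 13.484 0.000 10.722
    endloop
  endfacet
  facet normal 0.0000 1.0000 0.0000
    outer loop
      vertex 13.484 3.180 0.000
      vertex 3.527 3.180 0.000
      vertex 3.527 3.180 10.722
    endloop
  endfacet
  facet normal 0.0000 1.0000 0.0000
    outer loop
      vertex 13.484 3.180 0.000
      vertex 3.527 3.180 10.722
      vertex 13.484 3.180 10.722
    endloop
  endfacet
  facet normal 1.0000 0.0000 0.0000
    outer loop
      vertex 3.527 3.180 0.000
      vertex 3.527 13.779 0.000
      vertex 3.527 13.779 10.722
    endloop
  endfacet
  facet normal 1.0000 0.0000 0.0000
    outer loop
      vertex 3.527 3.180 0.000
      vertex 3.527 13.779 10.722
      vertex 3.527 3.180 10.722
    endloop
  endfacet
  facet normal 0.0000 1.0000 0.0000
    outer loop
      vertex 3.527 13.779 0.000
      vertex 0.000 13.779 0.000
      vertex 0.000 13.779 10.722
    endloop
  endfacet
  facet normal 0.0000 1.0000 0.0000
    outer loop
      vertex 3.527 13.779 0.000
      vertex 0.000 13.779 10.722
      vertex 3.527 13.779 10.722
    endloop
  endfacet
  facet normal -1.0000 0.0000 0.0000
    outer loop
      vertex 0.000 13.779 0.000
      vertex 0.000 0.000 0.000
      vertex 0.000 0.000 10.722
    endloop
  endfacet
  facet normal -1.0000 0.0000 0.0000
    outer loop
      vertex 0.000 13.779 0.000
      vertex 0.000 0.000 10.722
      vertex 0.000 13.779 10.722
    endloop
  endfacet
endsolid part

The G0 Z moves step by Δz≈2.680 mm. Every layer's G1 loop is the same polygon, so the solid is a straight extrusion of it from z=0 to z≈10.7. Closing with flat bottom and top caps and triangulating gives 20 facets — an L-shaped prism: outer 13.5 × 13.8 mm, arm thicknesses ≈ 3.18 mm (horizontal) and 3.53 mm (vertical), extruded 10.7 mm in z.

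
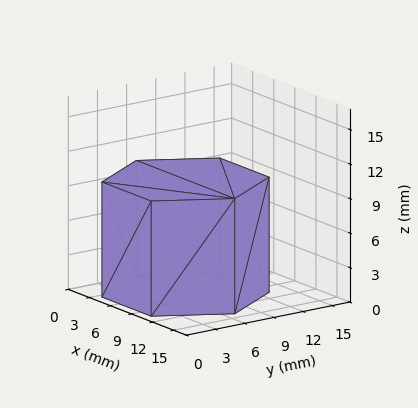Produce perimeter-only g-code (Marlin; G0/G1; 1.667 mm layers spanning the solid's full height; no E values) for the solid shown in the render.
Reading the render: the shape is a regular 6-sided prism (a cylinder approximated with 6 flat sides), circumscribed radius ≈ 7 mm, height ≈ 10 mm (dimensions read to the nearest mm from the axis ticks). For the g-code, the solid's height is divided into equal slices at the stated Δz and each level perimeter traced with G1 moves after a G0 lift.

; perimeter-only toolpath
G21 ; units = mm
G90 ; absolute positioning
G28 ; home
; layer 1
G0 Z1.667
G0 X14.000 Y7.000
G1 X10.500 Y13.062
G1 X3.500 Y13.062
G1 X0.000 Y7.000
G1 X3.500 Y0.938
G1 X10.500 Y0.938
G1 X14.000 Y7.000
; layer 2
G0 Z3.333
G0 X14.000 Y7.000
G1 X10.500 Y13.062
G1 X3.500 Y13.062
G1 X0.000 Y7.000
G1 X3.500 Y0.938
G1 X10.500 Y0.938
G1 X14.000 Y7.000
; layer 3
G0 Z5.000
G0 X14.000 Y7.000
G1 X10.500 Y13.062
G1 X3.500 Y13.062
G1 X0.000 Y7.000
G1 X3.500 Y0.938
G1 X10.500 Y0.938
G1 X14.000 Y7.000
; layer 4
G0 Z6.667
G0 X14.000 Y7.000
G1 X10.500 Y13.062
G1 X3.500 Y13.062
G1 X0.000 Y7.000
G1 X3.500 Y0.938
G1 X10.500 Y0.938
G1 X14.000 Y7.000
; layer 5
G0 Z8.333
G0 X14.000 Y7.000
G1 X10.500 Y13.062
G1 X3.500 Y13.062
G1 X0.000 Y7.000
G1 X3.500 Y0.938
G1 X10.500 Y0.938
G1 X14.000 Y7.000
; layer 6
G0 Z10.000
G0 X14.000 Y7.000
G1 X10.500 Y13.062
G1 X3.500 Y13.062
G1 X0.000 Y7.000
G1 X3.500 Y0.938
G1 X10.500 Y0.938
G1 X14.000 Y7.000
M2 ; end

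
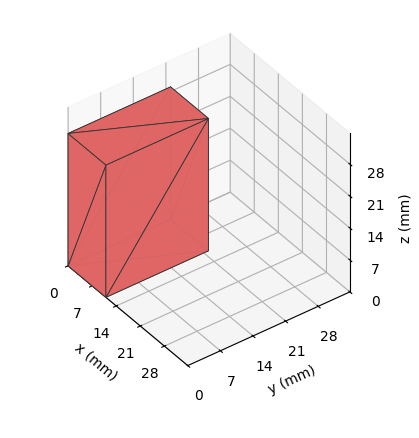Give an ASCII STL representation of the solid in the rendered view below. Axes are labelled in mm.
Reading the render: the shape is a rectangular box, roughly 11 × 22 mm footprint and 29 mm tall (dimensions read to the nearest mm from the axis ticks). For the STL, each face is triangulated and given an outward normal.

solid part
  facet normal 0.0000 0.0000 -1.0000
    outer loop
      vertex 11.000 22.000 0.000
      vertex 11.000 0.000 0.000
      vertex 0.000 0.000 0.000
    endloop
  endfacet
  facet normal 0.0000 0.0000 -1.0000
    outer loop
      vertex 0.000 22.000 0.000
      vertex 11.000 22.000 0.000
      vertex 0.000 0.000 0.000
    endloop
  endfacet
  facet normal 0.0000 0.0000 1.0000
    outer loop
      vertex 0.000 0.000 29.000
      vertex 11.000 0.000 29.000
      vertex 11.000 22.000 29.000
    endloop
  endfacet
  facet normal 0.0000 0.0000 1.0000
    outer loop
      vertex 0.000 0.000 29.000
      vertex 11.000 22.000 29.000
      vertex 0.000 22.000 29.000
    endloop
  endfacet
  facet normal 0.0000 -1.0000 0.0000
    outer loop
      vertex 0.000 0.000 0.000
      vertex 11.000 0.000 0.000
      vertex 11.000 0.000 29.000
    endloop
  endfacet
  facet normal 0.0000 -1.0000 0.0000
    outer loop
      vertex 0.000 0.000 0.000
      vertex 11.000 0.000 29.000
      vertex 0.000 0.000 29.000
    endloop
  endfacet
  facet normal 0.0000 1.0000 0.0000
    outer loop
      vertex 11.000 22.000 29.000
      vertex 11.000 22.000 0.000
      vertex 0.000 22.000 0.000
    endloop
  endfacet
  facet normal 0.0000 1.0000 0.0000
    outer loop
      vertex 0.000 22.000 29.000
      vertex 11.000 22.000 29.000
      vertex 0.000 22.000 0.000
    endloop
  endfacet
  facet normal -1.0000 0.0000 0.0000
    outer loop
      vertex 0.000 22.000 29.000
      vertex 0.000 22.000 0.000
      vertex 0.000 0.000 0.000
    endloop
  endfacet
  facet normal -1.0000 0.0000 0.0000
    outer loop
      vertex 0.000 0.000 29.000
      vertex 0.000 22.000 29.000
      vertex 0.000 0.000 0.000
    endloop
  endfacet
  facet normal 1.0000 0.0000 0.0000
    outer loop
      vertex 11.000 0.000 0.000
      vertex 11.000 22.000 0.000
      vertex 11.000 22.000 29.000
    endloop
  endfacet
  facet normal 1.0000 0.0000 0.0000
    outer loop
      vertex 11.000 0.000 0.000
      vertex 11.000 22.000 29.000
      vertex 11.000 0.000 29.000
    endloop
  endfacet
endsolid part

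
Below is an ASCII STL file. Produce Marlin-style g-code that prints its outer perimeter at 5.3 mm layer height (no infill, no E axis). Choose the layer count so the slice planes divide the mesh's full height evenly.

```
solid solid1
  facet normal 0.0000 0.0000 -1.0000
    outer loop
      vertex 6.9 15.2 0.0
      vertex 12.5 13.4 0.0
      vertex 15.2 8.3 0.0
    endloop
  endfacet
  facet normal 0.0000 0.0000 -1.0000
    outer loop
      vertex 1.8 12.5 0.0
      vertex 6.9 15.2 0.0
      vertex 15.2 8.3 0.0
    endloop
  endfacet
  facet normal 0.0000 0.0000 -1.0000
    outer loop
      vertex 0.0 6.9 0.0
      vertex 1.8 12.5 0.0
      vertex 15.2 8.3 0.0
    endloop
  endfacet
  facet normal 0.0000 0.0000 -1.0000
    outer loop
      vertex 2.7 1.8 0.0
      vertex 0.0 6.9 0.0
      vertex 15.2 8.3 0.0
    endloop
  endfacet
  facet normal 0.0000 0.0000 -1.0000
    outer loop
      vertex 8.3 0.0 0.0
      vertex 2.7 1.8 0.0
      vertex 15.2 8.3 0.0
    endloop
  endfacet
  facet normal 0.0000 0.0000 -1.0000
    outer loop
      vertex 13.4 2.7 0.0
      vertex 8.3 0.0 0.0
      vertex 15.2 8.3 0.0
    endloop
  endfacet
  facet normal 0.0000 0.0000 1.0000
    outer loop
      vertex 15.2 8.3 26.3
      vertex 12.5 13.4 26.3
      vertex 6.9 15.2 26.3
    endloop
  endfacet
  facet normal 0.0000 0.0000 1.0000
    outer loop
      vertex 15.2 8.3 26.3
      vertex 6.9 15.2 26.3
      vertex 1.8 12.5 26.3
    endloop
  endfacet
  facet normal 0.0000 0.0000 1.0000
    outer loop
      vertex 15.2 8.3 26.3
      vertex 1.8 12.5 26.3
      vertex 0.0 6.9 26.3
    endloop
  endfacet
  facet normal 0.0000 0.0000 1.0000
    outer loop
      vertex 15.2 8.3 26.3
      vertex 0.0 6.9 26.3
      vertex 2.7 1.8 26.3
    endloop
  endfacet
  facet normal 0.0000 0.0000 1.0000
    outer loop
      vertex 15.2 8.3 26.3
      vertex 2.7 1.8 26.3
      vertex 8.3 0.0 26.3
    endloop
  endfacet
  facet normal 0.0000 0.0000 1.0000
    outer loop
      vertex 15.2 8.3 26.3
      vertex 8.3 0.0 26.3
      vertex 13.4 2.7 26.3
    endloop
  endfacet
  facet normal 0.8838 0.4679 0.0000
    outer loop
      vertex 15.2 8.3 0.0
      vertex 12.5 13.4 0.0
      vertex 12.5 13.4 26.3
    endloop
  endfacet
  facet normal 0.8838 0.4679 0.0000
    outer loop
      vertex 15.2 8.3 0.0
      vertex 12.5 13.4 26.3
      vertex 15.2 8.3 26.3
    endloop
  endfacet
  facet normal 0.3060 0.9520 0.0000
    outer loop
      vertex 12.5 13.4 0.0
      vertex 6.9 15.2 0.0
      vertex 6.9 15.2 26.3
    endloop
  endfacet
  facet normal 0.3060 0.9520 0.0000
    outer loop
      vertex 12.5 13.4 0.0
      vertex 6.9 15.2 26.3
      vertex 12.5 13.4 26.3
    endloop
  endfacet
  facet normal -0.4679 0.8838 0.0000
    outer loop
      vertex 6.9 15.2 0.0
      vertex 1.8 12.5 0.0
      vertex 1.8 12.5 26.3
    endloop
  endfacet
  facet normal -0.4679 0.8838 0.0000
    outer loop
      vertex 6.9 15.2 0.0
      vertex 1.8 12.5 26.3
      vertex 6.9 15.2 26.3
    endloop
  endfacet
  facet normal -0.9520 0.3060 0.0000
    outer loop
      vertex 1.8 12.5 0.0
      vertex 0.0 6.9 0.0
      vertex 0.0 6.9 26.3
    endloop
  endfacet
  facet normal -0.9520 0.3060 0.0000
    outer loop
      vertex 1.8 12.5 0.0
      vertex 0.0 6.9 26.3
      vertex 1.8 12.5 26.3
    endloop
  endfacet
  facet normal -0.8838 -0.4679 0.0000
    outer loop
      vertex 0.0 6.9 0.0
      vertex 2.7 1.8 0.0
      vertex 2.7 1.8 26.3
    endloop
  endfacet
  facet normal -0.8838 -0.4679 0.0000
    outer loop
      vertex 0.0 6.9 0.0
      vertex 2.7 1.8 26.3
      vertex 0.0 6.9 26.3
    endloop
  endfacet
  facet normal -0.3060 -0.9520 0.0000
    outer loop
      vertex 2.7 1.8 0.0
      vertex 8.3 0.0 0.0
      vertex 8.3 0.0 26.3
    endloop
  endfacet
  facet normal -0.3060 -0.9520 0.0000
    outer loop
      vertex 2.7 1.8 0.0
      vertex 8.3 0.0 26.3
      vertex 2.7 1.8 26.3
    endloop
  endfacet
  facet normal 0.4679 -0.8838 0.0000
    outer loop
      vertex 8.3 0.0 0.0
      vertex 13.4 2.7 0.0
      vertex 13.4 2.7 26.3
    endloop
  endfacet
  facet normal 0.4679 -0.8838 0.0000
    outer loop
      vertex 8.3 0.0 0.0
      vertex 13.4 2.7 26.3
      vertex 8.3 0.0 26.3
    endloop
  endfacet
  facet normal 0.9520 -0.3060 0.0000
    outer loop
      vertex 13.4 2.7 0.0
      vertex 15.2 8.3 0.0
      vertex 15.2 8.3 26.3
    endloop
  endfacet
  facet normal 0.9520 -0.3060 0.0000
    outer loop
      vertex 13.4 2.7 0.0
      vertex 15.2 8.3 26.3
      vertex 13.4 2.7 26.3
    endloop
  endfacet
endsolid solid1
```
; perimeter-only toolpath
G21 ; units = mm
G90 ; absolute positioning
G28 ; home
; layer 1
G0 Z5.3
G0 X15.2 Y8.3
G1 X12.5 Y13.4
G1 X6.9 Y15.2
G1 X1.8 Y12.5
G1 X0.0 Y6.9
G1 X2.7 Y1.8
G1 X8.3 Y0.0
G1 X13.4 Y2.7
G1 X15.2 Y8.3
; layer 2
G0 Z10.5
G0 X15.2 Y8.3
G1 X12.5 Y13.4
G1 X6.9 Y15.2
G1 X1.8 Y12.5
G1 X0.0 Y6.9
G1 X2.7 Y1.8
G1 X8.3 Y0.0
G1 X13.4 Y2.7
G1 X15.2 Y8.3
; layer 3
G0 Z15.8
G0 X15.2 Y8.3
G1 X12.5 Y13.4
G1 X6.9 Y15.2
G1 X1.8 Y12.5
G1 X0.0 Y6.9
G1 X2.7 Y1.8
G1 X8.3 Y0.0
G1 X13.4 Y2.7
G1 X15.2 Y8.3
; layer 4
G0 Z21.0
G0 X15.2 Y8.3
G1 X12.5 Y13.4
G1 X6.9 Y15.2
G1 X1.8 Y12.5
G1 X0.0 Y6.9
G1 X2.7 Y1.8
G1 X8.3 Y0.0
G1 X13.4 Y2.7
G1 X15.2 Y8.3
; layer 5
G0 Z26.3
G0 X15.2 Y8.3
G1 X12.5 Y13.4
G1 X6.9 Y15.2
G1 X1.8 Y12.5
G1 X0.0 Y6.9
G1 X2.7 Y1.8
G1 X8.3 Y0.0
G1 X13.4 Y2.7
G1 X15.2 Y8.3
M2 ; end

The solid is a regular 8-sided prism (a cylinder approximated with 8 flat sides), circumscribed radius ≈ 7.6 mm, height ≈ 26.3 mm. Slicing at Δz = 5.3 mm — 5 equal slices spanning the solid's height, so layer i sits at z = i·h/5 — gives 5 non-empty perimeters. Each is a 8-segment closed polygon; G0 lifts to the layer z and rapids to the start vertex, then G1 traces the edges.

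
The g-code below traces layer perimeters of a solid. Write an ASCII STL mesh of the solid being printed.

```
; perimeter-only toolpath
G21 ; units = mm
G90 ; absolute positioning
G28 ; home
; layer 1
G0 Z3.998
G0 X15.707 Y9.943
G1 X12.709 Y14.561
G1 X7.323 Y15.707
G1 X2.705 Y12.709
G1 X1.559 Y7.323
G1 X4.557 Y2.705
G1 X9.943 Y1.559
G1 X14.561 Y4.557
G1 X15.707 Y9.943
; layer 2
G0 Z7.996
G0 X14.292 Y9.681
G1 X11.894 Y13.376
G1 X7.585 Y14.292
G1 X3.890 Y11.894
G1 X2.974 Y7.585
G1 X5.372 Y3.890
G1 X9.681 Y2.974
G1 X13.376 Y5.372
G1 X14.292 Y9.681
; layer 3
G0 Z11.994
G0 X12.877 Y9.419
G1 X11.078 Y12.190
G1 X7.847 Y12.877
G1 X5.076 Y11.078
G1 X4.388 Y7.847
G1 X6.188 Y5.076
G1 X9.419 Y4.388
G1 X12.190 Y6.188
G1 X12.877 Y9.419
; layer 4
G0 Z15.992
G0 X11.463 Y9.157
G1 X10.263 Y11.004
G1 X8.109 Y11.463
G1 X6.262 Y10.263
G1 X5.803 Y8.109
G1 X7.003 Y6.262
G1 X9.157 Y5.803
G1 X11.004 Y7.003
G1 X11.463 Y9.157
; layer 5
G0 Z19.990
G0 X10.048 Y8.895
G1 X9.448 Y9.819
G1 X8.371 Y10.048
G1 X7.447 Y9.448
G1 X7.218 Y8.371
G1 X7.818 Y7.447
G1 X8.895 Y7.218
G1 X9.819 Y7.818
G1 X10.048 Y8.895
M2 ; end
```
solid part
  facet normal 0.0000 0.0000 -1.0000
    outer loop
      vertex 7.061 17.122 0.000
      vertex 13.524 15.747 0.000
      vertex 17.122 10.205 0.000
    endloop
  endfacet
  facet normal 0.0000 0.0000 -1.0000
    outer loop
      vertex 1.519 13.524 0.000
      vertex 7.061 17.122 0.000
      vertex 17.122 10.205 0.000
    endloop
  endfacet
  facet normal 0.0000 0.0000 -1.0000
    outer loop
      vertex 0.144 7.061 0.000
      vertex 1.519 13.524 0.000
      vertex 17.122 10.205 0.000
    endloop
  endfacet
  facet normal 0.0000 0.0000 -1.0000
    outer loop
      vertex 3.742 1.519 0.000
      vertex 0.144 7.061 0.000
      vertex 17.122 10.205 0.000
    endloop
  endfacet
  facet normal 0.0000 0.0000 -1.0000
    outer loop
      vertex 10.205 0.144 0.000
      vertex 3.742 1.519 0.000
      vertex 17.122 10.205 0.000
    endloop
  endfacet
  facet normal 0.0000 0.0000 -1.0000
    outer loop
      vertex 15.747 3.742 0.000
      vertex 10.205 0.144 0.000
      vertex 17.122 10.205 0.000
    endloop
  endfacet
  facet normal 0.7959 0.5167 0.3155
    outer loop
      vertex 17.122 10.205 0.000
      vertex 13.524 15.747 0.000
      vertex 8.633 8.633 23.988
    endloop
  endfacet
  facet normal 0.1975 0.9281 0.3155
    outer loop
      vertex 13.524 15.747 0.000
      vertex 7.061 17.122 0.000
      vertex 8.633 8.633 23.988
    endloop
  endfacet
  facet normal -0.5167 0.7959 0.3155
    outer loop
      vertex 7.061 17.122 0.000
      vertex 1.519 13.524 0.000
      vertex 8.633 8.633 23.988
    endloop
  endfacet
  facet normal -0.9281 0.1975 0.3155
    outer loop
      vertex 1.519 13.524 0.000
      vertex 0.144 7.061 0.000
      vertex 8.633 8.633 23.988
    endloop
  endfacet
  facet normal -0.7959 -0.5167 0.3155
    outer loop
      vertex 0.144 7.061 0.000
      vertex 3.742 1.519 0.000
      vertex 8.633 8.633 23.988
    endloop
  endfacet
  facet normal -0.1975 -0.9281 0.3155
    outer loop
      vertex 3.742 1.519 0.000
      vertex 10.205 0.144 0.000
      vertex 8.633 8.633 23.988
    endloop
  endfacet
  facet normal 0.5167 -0.7959 0.3155
    outer loop
      vertex 10.205 0.144 0.000
      vertex 15.747 3.742 0.000
      vertex 8.633 8.633 23.988
    endloop
  endfacet
  facet normal 0.9281 -0.1975 0.3155
    outer loop
      vertex 15.747 3.742 0.000
      vertex 17.122 10.205 0.000
      vertex 8.633 8.633 23.988
    endloop
  endfacet
endsolid part

The G0 Z moves step by Δz≈3.998 mm. The G1 loops shrink linearly with z, so the solid tapers from its base footprint up to z≈24. Closing with a flat bottom cap and the tapered top and triangulating gives 14 facets — a regular 8-sided pyramid, base circumscribed radius ≈ 8.63 mm, apex at z ≈ 24 mm.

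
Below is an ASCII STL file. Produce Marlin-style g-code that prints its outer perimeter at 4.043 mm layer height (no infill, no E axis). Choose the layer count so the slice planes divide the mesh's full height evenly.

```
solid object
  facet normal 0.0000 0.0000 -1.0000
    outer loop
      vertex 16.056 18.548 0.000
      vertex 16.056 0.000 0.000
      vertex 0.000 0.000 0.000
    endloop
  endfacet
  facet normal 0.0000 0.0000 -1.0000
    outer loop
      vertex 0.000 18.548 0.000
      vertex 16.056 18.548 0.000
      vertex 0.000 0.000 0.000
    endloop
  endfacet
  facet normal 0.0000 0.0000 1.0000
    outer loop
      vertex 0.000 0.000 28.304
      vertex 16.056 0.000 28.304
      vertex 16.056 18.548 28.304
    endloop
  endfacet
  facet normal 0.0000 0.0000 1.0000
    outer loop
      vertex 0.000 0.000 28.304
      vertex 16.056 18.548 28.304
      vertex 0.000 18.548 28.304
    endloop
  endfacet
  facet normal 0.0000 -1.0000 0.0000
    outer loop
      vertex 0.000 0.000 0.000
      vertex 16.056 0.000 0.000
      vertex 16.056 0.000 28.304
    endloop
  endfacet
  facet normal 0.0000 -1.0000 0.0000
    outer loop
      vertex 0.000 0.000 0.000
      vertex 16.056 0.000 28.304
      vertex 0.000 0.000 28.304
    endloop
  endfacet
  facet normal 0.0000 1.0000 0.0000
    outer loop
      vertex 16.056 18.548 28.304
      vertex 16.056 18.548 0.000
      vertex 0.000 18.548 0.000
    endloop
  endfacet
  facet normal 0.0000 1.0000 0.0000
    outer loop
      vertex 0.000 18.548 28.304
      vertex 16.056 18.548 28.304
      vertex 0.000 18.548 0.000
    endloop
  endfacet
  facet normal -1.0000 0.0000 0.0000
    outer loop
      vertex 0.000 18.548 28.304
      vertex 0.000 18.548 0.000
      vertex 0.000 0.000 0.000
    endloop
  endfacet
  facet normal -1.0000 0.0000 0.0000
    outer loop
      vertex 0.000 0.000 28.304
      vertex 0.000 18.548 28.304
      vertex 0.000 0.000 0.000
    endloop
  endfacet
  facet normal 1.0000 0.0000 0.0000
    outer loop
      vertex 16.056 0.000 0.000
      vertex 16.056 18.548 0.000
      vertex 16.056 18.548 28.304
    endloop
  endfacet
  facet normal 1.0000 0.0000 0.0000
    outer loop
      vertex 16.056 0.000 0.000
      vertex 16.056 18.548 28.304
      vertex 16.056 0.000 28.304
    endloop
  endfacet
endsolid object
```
; perimeter-only toolpath
G21 ; units = mm
G90 ; absolute positioning
G28 ; home
; layer 1
G0 Z4.043
G0 X0.000 Y0.000
G1 X16.056 Y0.000
G1 X16.056 Y18.548
G1 X0.000 Y18.548
G1 X0.000 Y0.000
; layer 2
G0 Z8.087
G0 X0.000 Y0.000
G1 X16.056 Y0.000
G1 X16.056 Y18.548
G1 X0.000 Y18.548
G1 X0.000 Y0.000
; layer 3
G0 Z12.130
G0 X0.000 Y0.000
G1 X16.056 Y0.000
G1 X16.056 Y18.548
G1 X0.000 Y18.548
G1 X0.000 Y0.000
; layer 4
G0 Z16.174
G0 X0.000 Y0.000
G1 X16.056 Y0.000
G1 X16.056 Y18.548
G1 X0.000 Y18.548
G1 X0.000 Y0.000
; layer 5
G0 Z20.217
G0 X0.000 Y0.000
G1 X16.056 Y0.000
G1 X16.056 Y18.548
G1 X0.000 Y18.548
G1 X0.000 Y0.000
; layer 6
G0 Z24.261
G0 X0.000 Y0.000
G1 X16.056 Y0.000
G1 X16.056 Y18.548
G1 X0.000 Y18.548
G1 X0.000 Y0.000
; layer 7
G0 Z28.304
G0 X0.000 Y0.000
G1 X16.056 Y0.000
G1 X16.056 Y18.548
G1 X0.000 Y18.548
G1 X0.000 Y0.000
M2 ; end

The solid is a rectangular box, roughly 16.1 × 18.5 mm footprint and 28.3 mm tall. Slicing at Δz = 4.043 mm — 7 equal slices spanning the solid's height, so layer i sits at z = i·h/7 — gives 7 non-empty perimeters. Each is a 4-segment closed polygon; G0 lifts to the layer z and rapids to the start vertex, then G1 traces the edges.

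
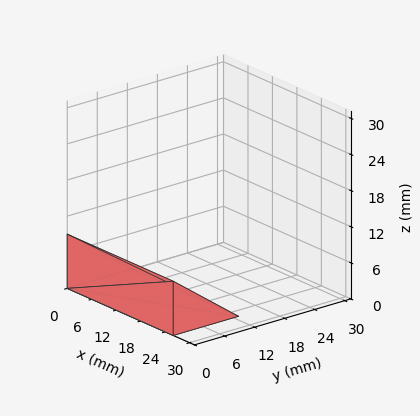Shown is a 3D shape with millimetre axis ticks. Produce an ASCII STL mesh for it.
Reading the render: the shape is a wedge (ramp): 26 × 13 mm base, rising to 9 mm along the y=0 edge and sloping linearly to z=0 at y=13 (dimensions read to the nearest mm from the axis ticks). For the STL, each face is triangulated and given an outward normal.

solid part
  facet normal 0.0000 0.0000 -1.0000
    outer loop
      vertex 26.00 13.00 0.00
      vertex 26.00 0.00 0.00
      vertex 0.00 0.00 0.00
    endloop
  endfacet
  facet normal 0.0000 0.0000 -1.0000
    outer loop
      vertex 0.00 13.00 0.00
      vertex 26.00 13.00 0.00
      vertex 0.00 0.00 0.00
    endloop
  endfacet
  facet normal 0.0000 -1.0000 0.0000
    outer loop
      vertex 0.00 0.00 0.00
      vertex 26.00 0.00 0.00
      vertex 26.00 0.00 9.00
    endloop
  endfacet
  facet normal 0.0000 -1.0000 0.0000
    outer loop
      vertex 0.00 0.00 0.00
      vertex 26.00 0.00 9.00
      vertex 0.00 0.00 9.00
    endloop
  endfacet
  facet normal 0.0000 0.5692 0.8222
    outer loop
      vertex 0.00 0.00 9.00
      vertex 26.00 0.00 9.00
      vertex 26.00 13.00 0.00
    endloop
  endfacet
  facet normal 0.0000 0.5692 0.8222
    outer loop
      vertex 0.00 0.00 9.00
      vertex 26.00 13.00 0.00
      vertex 0.00 13.00 0.00
    endloop
  endfacet
  facet normal -1.0000 0.0000 0.0000
    outer loop
      vertex 0.00 0.00 9.00
      vertex 0.00 13.00 0.00
      vertex 0.00 0.00 0.00
    endloop
  endfacet
  facet normal 1.0000 0.0000 0.0000
    outer loop
      vertex 26.00 0.00 0.00
      vertex 26.00 13.00 0.00
      vertex 26.00 0.00 9.00
    endloop
  endfacet
endsolid part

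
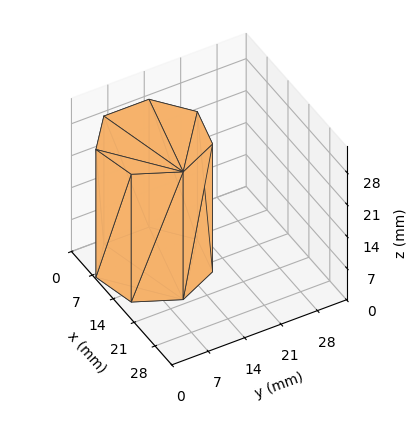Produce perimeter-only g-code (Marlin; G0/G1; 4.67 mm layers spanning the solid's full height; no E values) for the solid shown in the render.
Reading the render: the shape is a regular 7-sided prism (a cylinder approximated with 7 flat sides), circumscribed radius ≈ 10 mm, height ≈ 28 mm (dimensions read to the nearest mm from the axis ticks). For the g-code, the solid's height is divided into equal slices at the stated Δz and each level perimeter traced with G1 moves after a G0 lift.

; perimeter-only toolpath
G21 ; units = mm
G90 ; absolute positioning
G28 ; home
; layer 1
G0 Z4.67
G0 X20.00 Y10.00
G1 X16.23 Y17.82
G1 X7.77 Y19.75
G1 X0.99 Y14.34
G1 X0.99 Y5.66
G1 X7.77 Y0.25
G1 X16.23 Y2.18
G1 X20.00 Y10.00
; layer 2
G0 Z9.33
G0 X20.00 Y10.00
G1 X16.23 Y17.82
G1 X7.77 Y19.75
G1 X0.99 Y14.34
G1 X0.99 Y5.66
G1 X7.77 Y0.25
G1 X16.23 Y2.18
G1 X20.00 Y10.00
; layer 3
G0 Z14.00
G0 X20.00 Y10.00
G1 X16.23 Y17.82
G1 X7.77 Y19.75
G1 X0.99 Y14.34
G1 X0.99 Y5.66
G1 X7.77 Y0.25
G1 X16.23 Y2.18
G1 X20.00 Y10.00
; layer 4
G0 Z18.67
G0 X20.00 Y10.00
G1 X16.23 Y17.82
G1 X7.77 Y19.75
G1 X0.99 Y14.34
G1 X0.99 Y5.66
G1 X7.77 Y0.25
G1 X16.23 Y2.18
G1 X20.00 Y10.00
; layer 5
G0 Z23.33
G0 X20.00 Y10.00
G1 X16.23 Y17.82
G1 X7.77 Y19.75
G1 X0.99 Y14.34
G1 X0.99 Y5.66
G1 X7.77 Y0.25
G1 X16.23 Y2.18
G1 X20.00 Y10.00
; layer 6
G0 Z28.00
G0 X20.00 Y10.00
G1 X16.23 Y17.82
G1 X7.77 Y19.75
G1 X0.99 Y14.34
G1 X0.99 Y5.66
G1 X7.77 Y0.25
G1 X16.23 Y2.18
G1 X20.00 Y10.00
M2 ; end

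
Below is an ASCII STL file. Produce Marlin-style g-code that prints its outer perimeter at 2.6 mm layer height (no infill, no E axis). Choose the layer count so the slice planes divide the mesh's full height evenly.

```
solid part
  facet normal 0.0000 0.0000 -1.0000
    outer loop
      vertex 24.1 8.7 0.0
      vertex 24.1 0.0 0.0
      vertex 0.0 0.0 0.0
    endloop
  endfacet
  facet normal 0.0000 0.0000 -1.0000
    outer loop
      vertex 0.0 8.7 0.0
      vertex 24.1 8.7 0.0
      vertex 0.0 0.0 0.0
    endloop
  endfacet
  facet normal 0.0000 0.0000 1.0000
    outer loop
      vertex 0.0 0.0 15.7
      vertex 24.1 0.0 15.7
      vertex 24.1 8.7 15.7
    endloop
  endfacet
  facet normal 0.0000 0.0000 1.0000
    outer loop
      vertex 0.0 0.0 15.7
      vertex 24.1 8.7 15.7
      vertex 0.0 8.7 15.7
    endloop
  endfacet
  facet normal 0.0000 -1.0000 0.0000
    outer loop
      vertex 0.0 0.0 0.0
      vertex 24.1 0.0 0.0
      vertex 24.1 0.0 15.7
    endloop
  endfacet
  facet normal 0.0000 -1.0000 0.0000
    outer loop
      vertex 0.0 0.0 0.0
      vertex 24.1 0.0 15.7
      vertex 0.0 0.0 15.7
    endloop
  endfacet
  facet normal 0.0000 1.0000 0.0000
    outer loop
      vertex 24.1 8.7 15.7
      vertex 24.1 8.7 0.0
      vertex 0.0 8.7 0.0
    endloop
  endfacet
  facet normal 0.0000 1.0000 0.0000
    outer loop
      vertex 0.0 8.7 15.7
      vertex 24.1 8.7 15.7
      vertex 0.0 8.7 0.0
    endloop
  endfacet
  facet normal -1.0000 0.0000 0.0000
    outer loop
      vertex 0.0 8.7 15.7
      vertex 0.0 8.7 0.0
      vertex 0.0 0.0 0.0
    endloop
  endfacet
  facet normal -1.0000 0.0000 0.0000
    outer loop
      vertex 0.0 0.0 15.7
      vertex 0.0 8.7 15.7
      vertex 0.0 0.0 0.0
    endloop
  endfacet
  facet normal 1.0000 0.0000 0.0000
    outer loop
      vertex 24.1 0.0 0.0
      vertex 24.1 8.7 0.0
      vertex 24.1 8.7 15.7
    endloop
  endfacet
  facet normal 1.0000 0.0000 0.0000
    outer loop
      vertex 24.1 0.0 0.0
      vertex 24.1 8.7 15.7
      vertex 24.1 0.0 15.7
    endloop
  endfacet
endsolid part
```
; perimeter-only toolpath
G21 ; units = mm
G90 ; absolute positioning
G28 ; home
; layer 1
G0 Z2.6
G0 X0.0 Y0.0
G1 X24.1 Y0.0
G1 X24.1 Y8.7
G1 X0.0 Y8.7
G1 X0.0 Y0.0
; layer 2
G0 Z5.2
G0 X0.0 Y0.0
G1 X24.1 Y0.0
G1 X24.1 Y8.7
G1 X0.0 Y8.7
G1 X0.0 Y0.0
; layer 3
G0 Z7.8
G0 X0.0 Y0.0
G1 X24.1 Y0.0
G1 X24.1 Y8.7
G1 X0.0 Y8.7
G1 X0.0 Y0.0
; layer 4
G0 Z10.5
G0 X0.0 Y0.0
G1 X24.1 Y0.0
G1 X24.1 Y8.7
G1 X0.0 Y8.7
G1 X0.0 Y0.0
; layer 5
G0 Z13.1
G0 X0.0 Y0.0
G1 X24.1 Y0.0
G1 X24.1 Y8.7
G1 X0.0 Y8.7
G1 X0.0 Y0.0
; layer 6
G0 Z15.7
G0 X0.0 Y0.0
G1 X24.1 Y0.0
G1 X24.1 Y8.7
G1 X0.0 Y8.7
G1 X0.0 Y0.0
M2 ; end

The solid is a rectangular box, roughly 24.1 × 8.7 mm footprint and 15.7 mm tall. Slicing at Δz = 2.6 mm — 6 equal slices spanning the solid's height, so layer i sits at z = i·h/6 — gives 6 non-empty perimeters. Each is a 4-segment closed polygon; G0 lifts to the layer z and rapids to the start vertex, then G1 traces the edges.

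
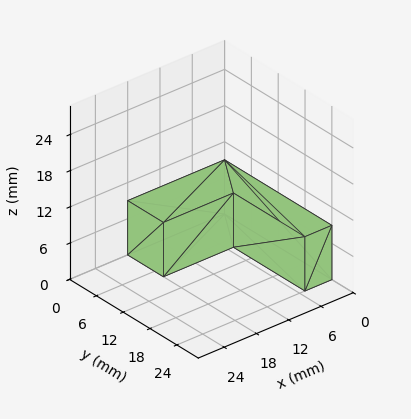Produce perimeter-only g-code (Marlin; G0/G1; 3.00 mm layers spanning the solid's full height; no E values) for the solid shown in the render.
Reading the render: the shape is an L-shaped prism: outer 18 × 24 mm, arm thicknesses ≈ 8 mm (horizontal) and 5 mm (vertical), extruded 9 mm in z (dimensions read to the nearest mm from the axis ticks). For the g-code, the solid's height is divided into equal slices at the stated Δz and each level perimeter traced with G1 moves after a G0 lift.

; perimeter-only toolpath
G21 ; units = mm
G90 ; absolute positioning
G28 ; home
; layer 1
G0 Z3.00
G0 X0.00 Y0.00
G1 X18.00 Y0.00
G1 X18.00 Y8.00
G1 X5.00 Y8.00
G1 X5.00 Y24.00
G1 X0.00 Y24.00
G1 X0.00 Y0.00
; layer 2
G0 Z6.00
G0 X0.00 Y0.00
G1 X18.00 Y0.00
G1 X18.00 Y8.00
G1 X5.00 Y8.00
G1 X5.00 Y24.00
G1 X0.00 Y24.00
G1 X0.00 Y0.00
; layer 3
G0 Z9.00
G0 X0.00 Y0.00
G1 X18.00 Y0.00
G1 X18.00 Y8.00
G1 X5.00 Y8.00
G1 X5.00 Y24.00
G1 X0.00 Y24.00
G1 X0.00 Y0.00
M2 ; end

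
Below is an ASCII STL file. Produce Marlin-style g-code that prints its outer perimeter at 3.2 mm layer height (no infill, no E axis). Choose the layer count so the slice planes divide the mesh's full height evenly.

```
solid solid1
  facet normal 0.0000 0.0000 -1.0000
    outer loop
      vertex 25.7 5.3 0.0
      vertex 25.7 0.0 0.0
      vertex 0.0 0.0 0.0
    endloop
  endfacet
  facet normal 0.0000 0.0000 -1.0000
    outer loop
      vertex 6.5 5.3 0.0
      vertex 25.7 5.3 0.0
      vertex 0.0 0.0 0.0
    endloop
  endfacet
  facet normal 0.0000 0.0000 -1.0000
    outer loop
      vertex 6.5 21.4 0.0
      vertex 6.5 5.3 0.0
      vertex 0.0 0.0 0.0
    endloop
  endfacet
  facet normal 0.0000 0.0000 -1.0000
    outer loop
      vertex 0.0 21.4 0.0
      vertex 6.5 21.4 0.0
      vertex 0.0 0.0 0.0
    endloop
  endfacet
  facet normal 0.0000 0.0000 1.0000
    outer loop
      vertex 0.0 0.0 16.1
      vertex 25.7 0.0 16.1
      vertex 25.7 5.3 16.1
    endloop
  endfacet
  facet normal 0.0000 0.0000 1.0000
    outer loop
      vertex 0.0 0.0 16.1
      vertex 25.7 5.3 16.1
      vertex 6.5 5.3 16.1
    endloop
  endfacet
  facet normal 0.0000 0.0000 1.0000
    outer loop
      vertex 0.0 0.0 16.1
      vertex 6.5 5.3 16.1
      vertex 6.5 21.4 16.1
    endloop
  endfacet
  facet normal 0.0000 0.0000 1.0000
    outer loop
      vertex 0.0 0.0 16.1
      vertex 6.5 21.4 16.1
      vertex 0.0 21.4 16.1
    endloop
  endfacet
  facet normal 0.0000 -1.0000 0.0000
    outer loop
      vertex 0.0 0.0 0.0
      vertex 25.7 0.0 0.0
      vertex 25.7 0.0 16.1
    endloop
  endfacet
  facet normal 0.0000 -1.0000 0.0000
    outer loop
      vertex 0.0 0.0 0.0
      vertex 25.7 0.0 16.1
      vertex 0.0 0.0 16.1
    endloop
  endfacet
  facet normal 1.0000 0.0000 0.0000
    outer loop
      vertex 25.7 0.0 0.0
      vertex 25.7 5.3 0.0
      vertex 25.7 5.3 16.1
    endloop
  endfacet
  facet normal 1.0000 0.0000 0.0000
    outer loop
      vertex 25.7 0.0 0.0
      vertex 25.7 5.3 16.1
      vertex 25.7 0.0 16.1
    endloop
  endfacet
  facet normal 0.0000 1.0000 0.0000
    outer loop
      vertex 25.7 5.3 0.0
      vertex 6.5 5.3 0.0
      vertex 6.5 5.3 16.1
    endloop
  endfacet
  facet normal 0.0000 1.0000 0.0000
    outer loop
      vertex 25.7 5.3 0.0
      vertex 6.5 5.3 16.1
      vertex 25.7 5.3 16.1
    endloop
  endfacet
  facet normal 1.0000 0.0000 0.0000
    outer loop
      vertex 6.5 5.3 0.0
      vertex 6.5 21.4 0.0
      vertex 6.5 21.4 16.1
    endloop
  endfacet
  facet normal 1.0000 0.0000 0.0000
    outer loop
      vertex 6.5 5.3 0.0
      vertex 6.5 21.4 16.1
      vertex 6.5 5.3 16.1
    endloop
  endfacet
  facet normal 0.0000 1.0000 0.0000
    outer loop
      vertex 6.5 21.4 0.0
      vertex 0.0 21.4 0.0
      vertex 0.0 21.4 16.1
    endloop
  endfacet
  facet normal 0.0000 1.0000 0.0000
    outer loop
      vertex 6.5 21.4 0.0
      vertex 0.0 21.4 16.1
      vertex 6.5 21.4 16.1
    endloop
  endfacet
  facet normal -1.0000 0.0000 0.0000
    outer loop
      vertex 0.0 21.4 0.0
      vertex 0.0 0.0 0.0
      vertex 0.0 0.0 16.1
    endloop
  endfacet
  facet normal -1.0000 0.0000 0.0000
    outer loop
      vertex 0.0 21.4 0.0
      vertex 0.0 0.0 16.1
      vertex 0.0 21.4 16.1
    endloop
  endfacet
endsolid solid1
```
; perimeter-only toolpath
G21 ; units = mm
G90 ; absolute positioning
G28 ; home
; layer 1
G0 Z3.2
G0 X0.0 Y0.0
G1 X25.7 Y0.0
G1 X25.7 Y5.3
G1 X6.5 Y5.3
G1 X6.5 Y21.4
G1 X0.0 Y21.4
G1 X0.0 Y0.0
; layer 2
G0 Z6.4
G0 X0.0 Y0.0
G1 X25.7 Y0.0
G1 X25.7 Y5.3
G1 X6.5 Y5.3
G1 X6.5 Y21.4
G1 X0.0 Y21.4
G1 X0.0 Y0.0
; layer 3
G0 Z9.7
G0 X0.0 Y0.0
G1 X25.7 Y0.0
G1 X25.7 Y5.3
G1 X6.5 Y5.3
G1 X6.5 Y21.4
G1 X0.0 Y21.4
G1 X0.0 Y0.0
; layer 4
G0 Z12.9
G0 X0.0 Y0.0
G1 X25.7 Y0.0
G1 X25.7 Y5.3
G1 X6.5 Y5.3
G1 X6.5 Y21.4
G1 X0.0 Y21.4
G1 X0.0 Y0.0
; layer 5
G0 Z16.1
G0 X0.0 Y0.0
G1 X25.7 Y0.0
G1 X25.7 Y5.3
G1 X6.5 Y5.3
G1 X6.5 Y21.4
G1 X0.0 Y21.4
G1 X0.0 Y0.0
M2 ; end

The solid is an L-shaped prism: outer 25.7 × 21.4 mm, arm thicknesses ≈ 5.3 mm (horizontal) and 6.5 mm (vertical), extruded 16.1 mm in z. Slicing at Δz = 3.2 mm — 5 equal slices spanning the solid's height, so layer i sits at z = i·h/5 — gives 5 non-empty perimeters. Each is a 6-segment closed polygon; G0 lifts to the layer z and rapids to the start vertex, then G1 traces the edges.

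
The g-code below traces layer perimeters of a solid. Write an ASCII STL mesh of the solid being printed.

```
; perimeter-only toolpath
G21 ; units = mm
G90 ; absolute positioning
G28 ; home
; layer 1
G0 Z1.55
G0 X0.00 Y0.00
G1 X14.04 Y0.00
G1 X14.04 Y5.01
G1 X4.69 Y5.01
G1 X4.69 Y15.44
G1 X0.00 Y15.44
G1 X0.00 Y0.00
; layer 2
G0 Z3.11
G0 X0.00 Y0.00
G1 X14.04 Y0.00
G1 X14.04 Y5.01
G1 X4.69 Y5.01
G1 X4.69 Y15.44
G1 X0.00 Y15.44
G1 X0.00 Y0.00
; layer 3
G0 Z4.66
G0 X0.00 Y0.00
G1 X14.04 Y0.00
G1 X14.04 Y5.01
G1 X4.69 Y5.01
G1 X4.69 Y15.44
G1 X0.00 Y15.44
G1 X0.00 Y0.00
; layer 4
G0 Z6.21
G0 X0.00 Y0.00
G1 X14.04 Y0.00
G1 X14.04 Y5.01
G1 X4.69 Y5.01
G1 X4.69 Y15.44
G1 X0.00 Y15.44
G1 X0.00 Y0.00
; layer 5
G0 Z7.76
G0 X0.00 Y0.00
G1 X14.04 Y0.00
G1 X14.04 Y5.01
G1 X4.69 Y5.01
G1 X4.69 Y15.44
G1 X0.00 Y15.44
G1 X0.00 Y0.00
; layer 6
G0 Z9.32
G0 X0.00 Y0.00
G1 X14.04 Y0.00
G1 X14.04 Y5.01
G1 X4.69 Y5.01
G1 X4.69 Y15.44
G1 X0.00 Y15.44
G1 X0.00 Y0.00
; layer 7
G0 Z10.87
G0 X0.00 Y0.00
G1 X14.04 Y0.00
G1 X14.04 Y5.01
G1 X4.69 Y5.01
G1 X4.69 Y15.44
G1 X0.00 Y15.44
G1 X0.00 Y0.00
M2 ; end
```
solid part
  facet normal 0.0000 0.0000 -1.0000
    outer loop
      vertex 14.04 5.01 0.00
      vertex 14.04 0.00 0.00
      vertex 0.00 0.00 0.00
    endloop
  endfacet
  facet normal 0.0000 0.0000 -1.0000
    outer loop
      vertex 4.69 5.01 0.00
      vertex 14.04 5.01 0.00
      vertex 0.00 0.00 0.00
    endloop
  endfacet
  facet normal 0.0000 0.0000 -1.0000
    outer loop
      vertex 4.69 15.44 0.00
      vertex 4.69 5.01 0.00
      vertex 0.00 0.00 0.00
    endloop
  endfacet
  facet normal 0.0000 0.0000 -1.0000
    outer loop
      vertex 0.00 15.44 0.00
      vertex 4.69 15.44 0.00
      vertex 0.00 0.00 0.00
    endloop
  endfacet
  facet normal 0.0000 0.0000 1.0000
    outer loop
      vertex 0.00 0.00 10.87
      vertex 14.04 0.00 10.87
      vertex 14.04 5.01 10.87
    endloop
  endfacet
  facet normal 0.0000 0.0000 1.0000
    outer loop
      vertex 0.00 0.00 10.87
      vertex 14.04 5.01 10.87
      vertex 4.69 5.01 10.87
    endloop
  endfacet
  facet normal 0.0000 0.0000 1.0000
    outer loop
      vertex 0.00 0.00 10.87
      vertex 4.69 5.01 10.87
      vertex 4.69 15.44 10.87
    endloop
  endfacet
  facet normal 0.0000 0.0000 1.0000
    outer loop
      vertex 0.00 0.00 10.87
      vertex 4.69 15.44 10.87
      vertex 0.00 15.44 10.87
    endloop
  endfacet
  facet normal 0.0000 -1.0000 0.0000
    outer loop
      vertex 0.00 0.00 0.00
      vertex 14.04 0.00 0.00
      vertex 14.04 0.00 10.87
    endloop
  endfacet
  facet normal 0.0000 -1.0000 0.0000
    outer loop
      vertex 0.00 0.00 0.00
      vertex 14.04 0.00 10.87
      vertex 0.00 0.00 10.87
    endloop
  endfacet
  facet normal 1.0000 0.0000 0.0000
    outer loop
      vertex 14.04 0.00 0.00
      vertex 14.04 5.01 0.00
      vertex 14.04 5.01 10.87
    endloop
  endfacet
  facet normal 1.0000 0.0000 0.0000
    outer loop
      vertex 14.04 0.00 0.00
      vertex 14.04 5.01 10.87
      vertex 14.04 0.00 10.87
    endloop
  endfacet
  facet normal 0.0000 1.0000 0.0000
    outer loop
      vertex 14.04 5.01 0.00
      vertex 4.69 5.01 0.00
      vertex 4.69 5.01 10.87
    endloop
  endfacet
  facet normal 0.0000 1.0000 0.0000
    outer loop
      vertex 14.04 5.01 0.00
      vertex 4.69 5.01 10.87
      vertex 14.04 5.01 10.87
    endloop
  endfacet
  facet normal 1.0000 0.0000 0.0000
    outer loop
      vertex 4.69 5.01 0.00
      vertex 4.69 15.44 0.00
      vertex 4.69 15.44 10.87
    endloop
  endfacet
  facet normal 1.0000 0.0000 0.0000
    outer loop
      vertex 4.69 5.01 0.00
      vertex 4.69 15.44 10.87
      vertex 4.69 5.01 10.87
    endloop
  endfacet
  facet normal 0.0000 1.0000 0.0000
    outer loop
      vertex 4.69 15.44 0.00
      vertex 0.00 15.44 0.00
      vertex 0.00 15.44 10.87
    endloop
  endfacet
  facet normal 0.0000 1.0000 0.0000
    outer loop
      vertex 4.69 15.44 0.00
      vertex 0.00 15.44 10.87
      vertex 4.69 15.44 10.87
    endloop
  endfacet
  facet normal -1.0000 0.0000 0.0000
    outer loop
      vertex 0.00 15.44 0.00
      vertex 0.00 0.00 0.00
      vertex 0.00 0.00 10.87
    endloop
  endfacet
  facet normal -1.0000 0.0000 0.0000
    outer loop
      vertex 0.00 15.44 0.00
      vertex 0.00 0.00 10.87
      vertex 0.00 15.44 10.87
    endloop
  endfacet
endsolid part

The G0 Z moves step by Δz≈1.55 mm. Every layer's G1 loop is the same polygon, so the solid is a straight extrusion of it from z=0 to z≈10.9. Closing with flat bottom and top caps and triangulating gives 20 facets — an L-shaped prism: outer 14 × 15.4 mm, arm thicknesses ≈ 5.01 mm (horizontal) and 4.69 mm (vertical), extruded 10.9 mm in z.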